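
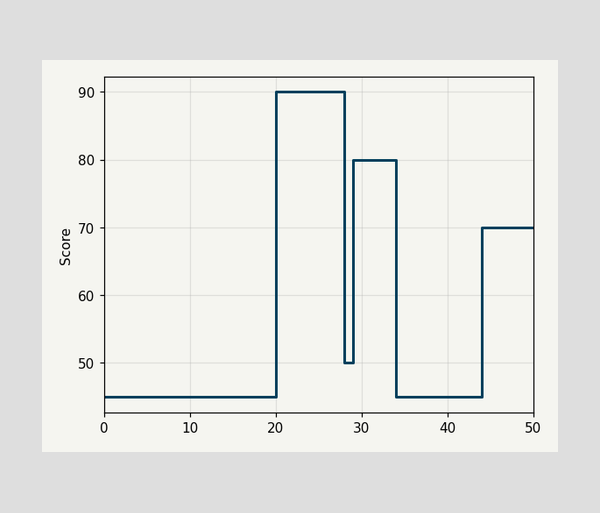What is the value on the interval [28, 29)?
On [28, 29) the step sits at 50.

50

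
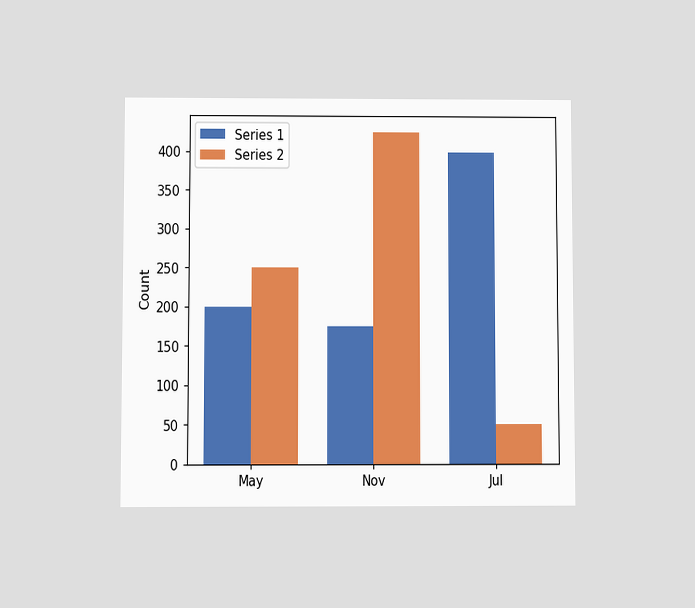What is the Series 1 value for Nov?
175

The chart is viewed at a slight angle. The Series 1 bar at Nov reaches 175 on the y-axis.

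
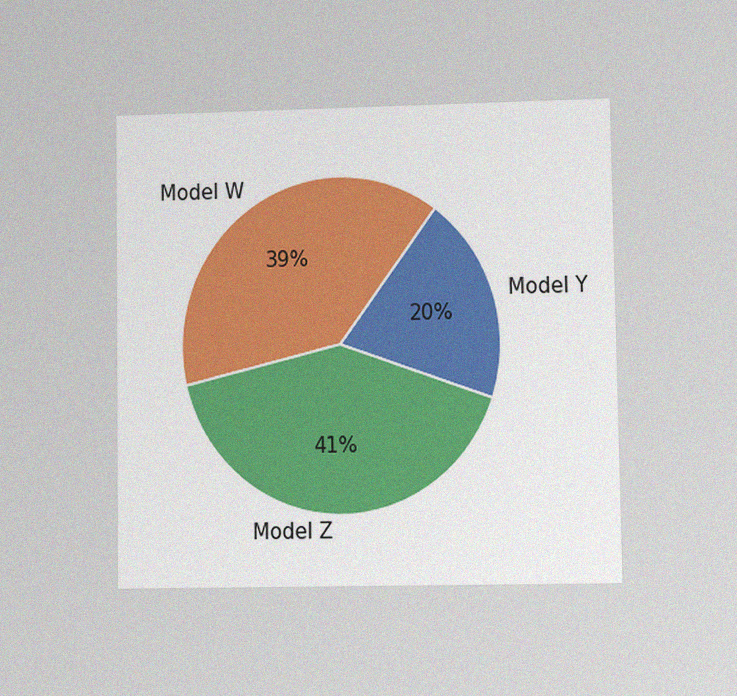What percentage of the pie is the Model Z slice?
The chart is viewed at a slight angle, with some photo noise. The Model Z slice takes up 41% of the pie.

41%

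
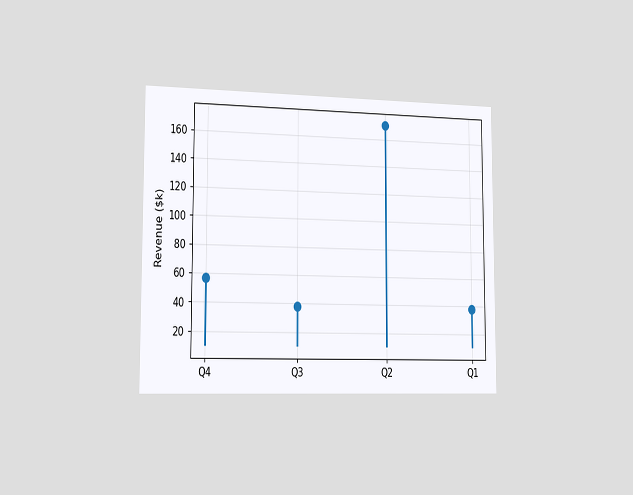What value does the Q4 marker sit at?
$57k

The chart is viewed slightly from the left. The Q4 marker sits at $57k.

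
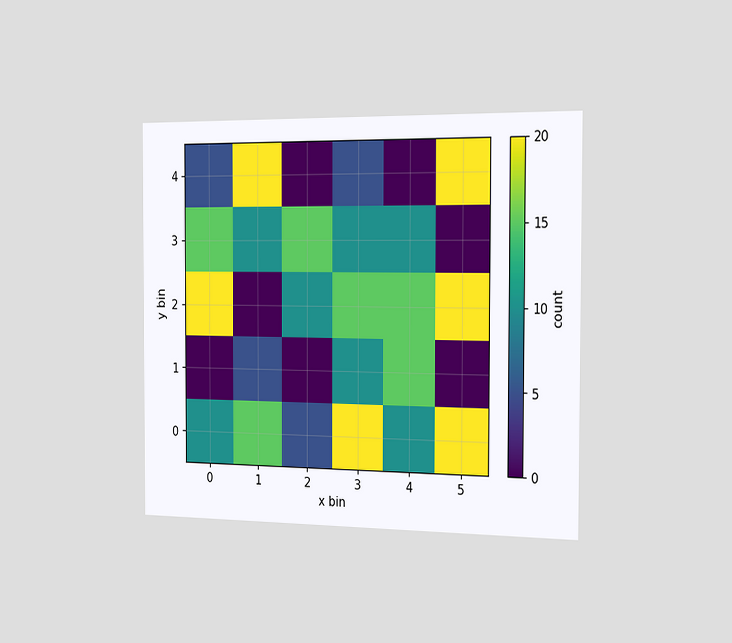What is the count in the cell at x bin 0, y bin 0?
The chart is viewed slightly from the right. Matching the cell (0, 0) against the colorbar gives 10.

10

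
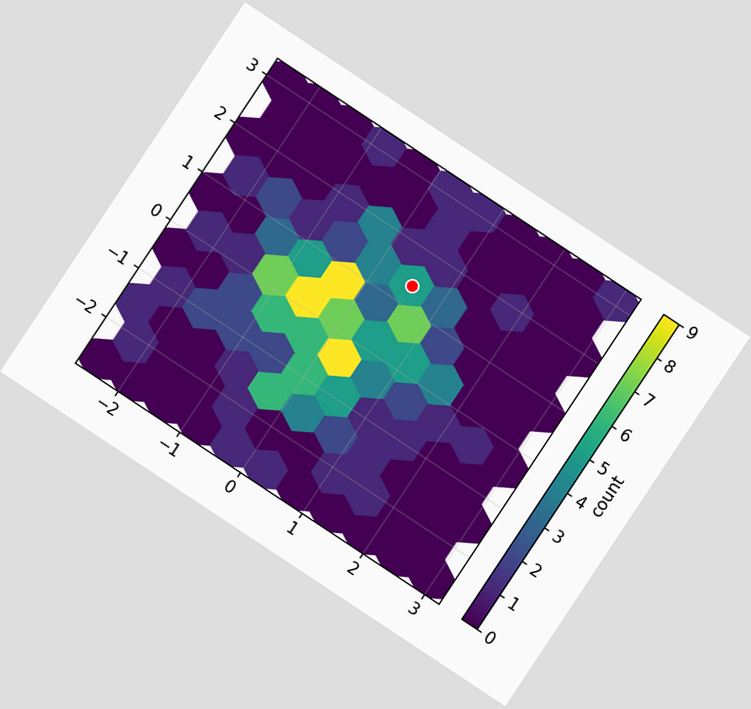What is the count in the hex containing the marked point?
5

The chart is tilted about 34° clockwise. The marked hex reads 5 on the colorbar.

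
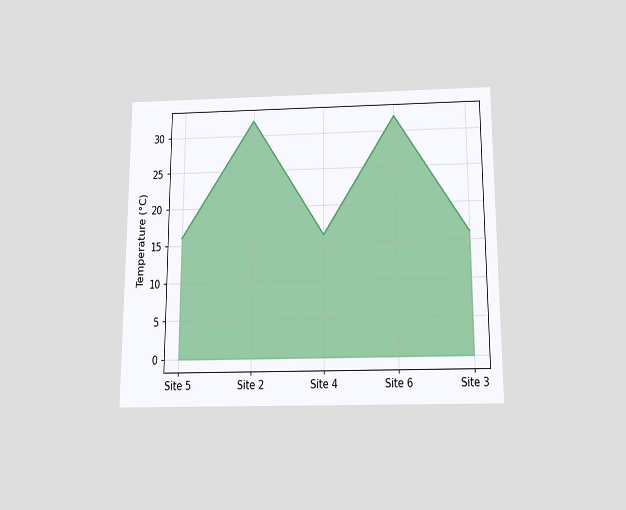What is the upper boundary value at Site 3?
The chart is viewed slightly from below. At Site 3 the upper boundary is at 16°C.

16°C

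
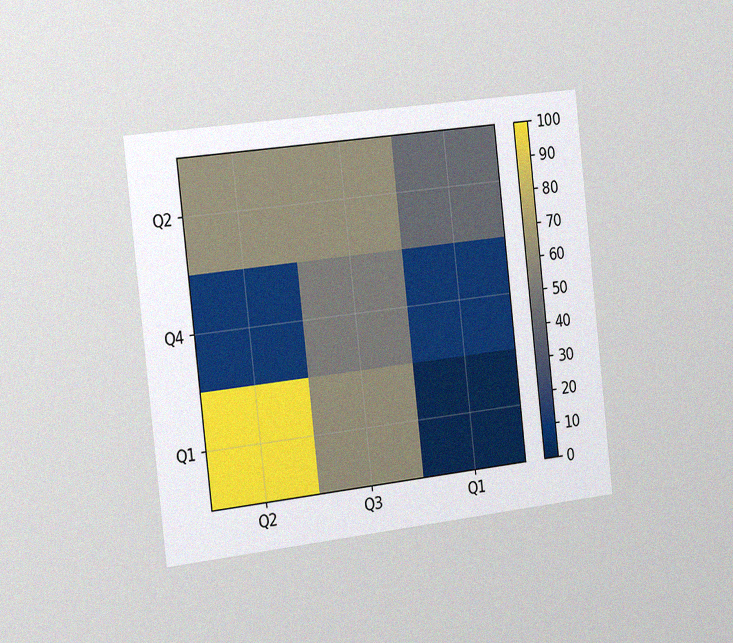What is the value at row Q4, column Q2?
10

The chart is tilted about 6° counter-clockwise and viewed slightly from the left, with some photo noise. Matching cell (Q4, Q2) against the colorbar gives 10.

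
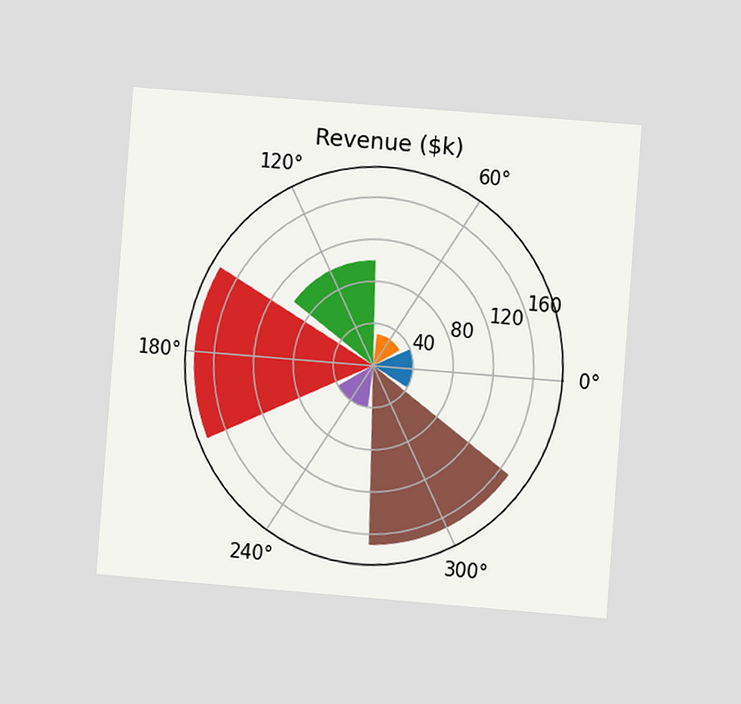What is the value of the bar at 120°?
$100k

The chart is tilted about 4° clockwise and viewed at a slight angle. The bar at 120° reaches $100k on the radial axis.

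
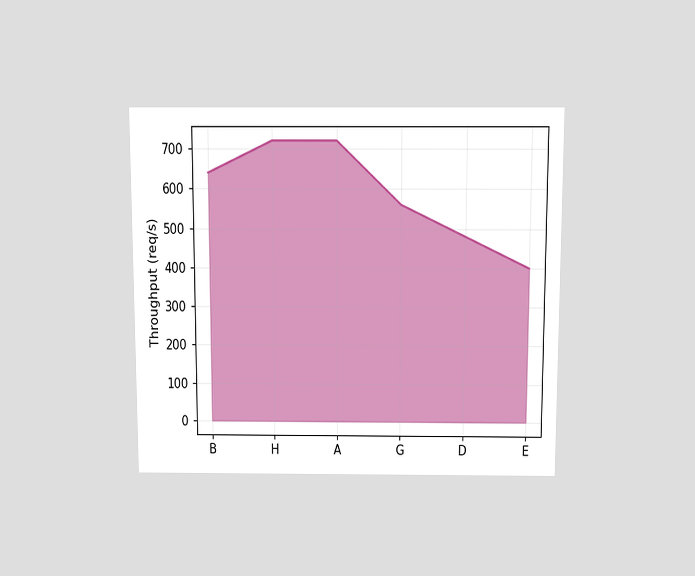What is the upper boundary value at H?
The chart is viewed slightly from above. At H the upper boundary is at 720req/s.

720req/s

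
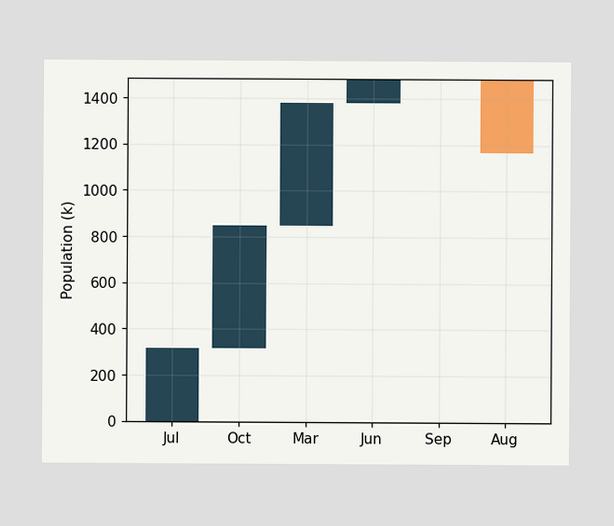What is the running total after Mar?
After Mar the running total reaches 1378k.

1378k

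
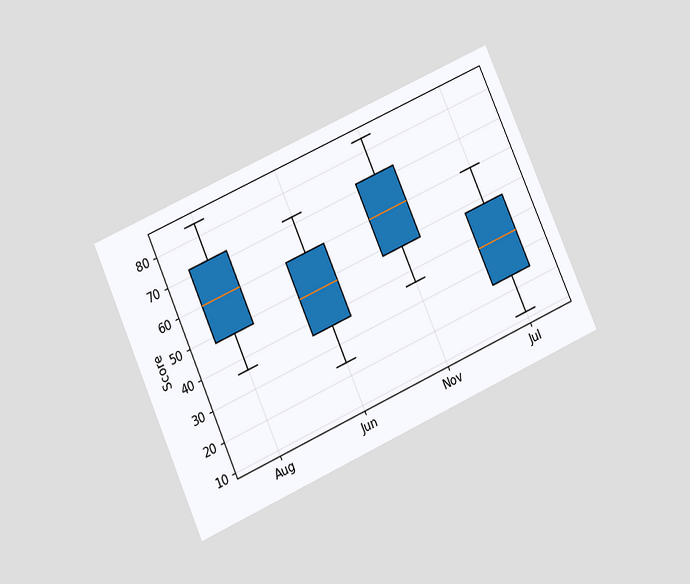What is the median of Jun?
The chart is tilted about 24° counter-clockwise and viewed at a slight angle. The median line in the Jun box sits at 48.

48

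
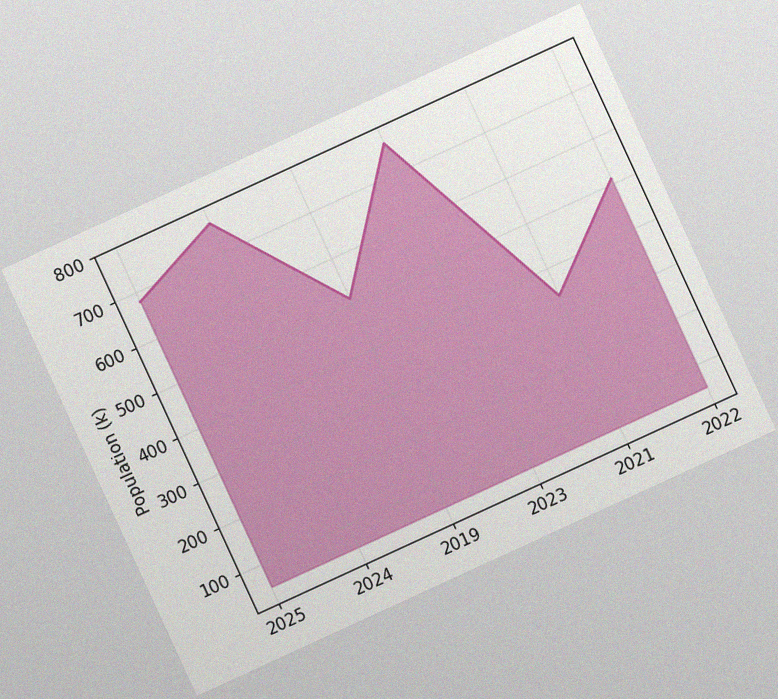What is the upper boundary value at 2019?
The chart is tilted about 25° counter-clockwise, with some photo noise. At 2019 the upper boundary is at 510k.

510k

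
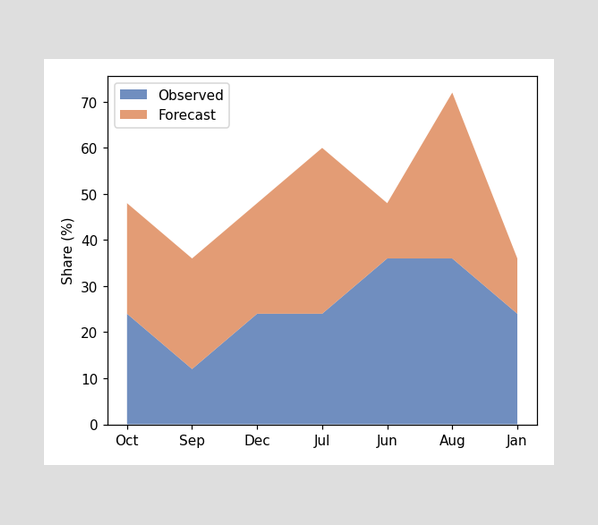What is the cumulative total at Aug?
72%

The stacked total at Aug reaches 72%.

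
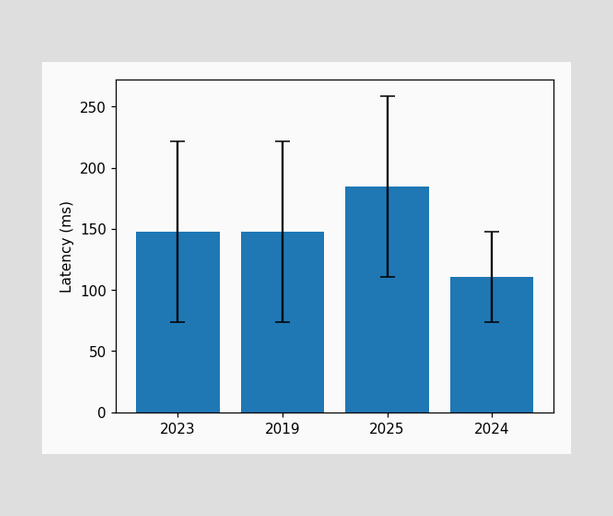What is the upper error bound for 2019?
222ms

The 2019 bar's upper whisker reaches 222ms.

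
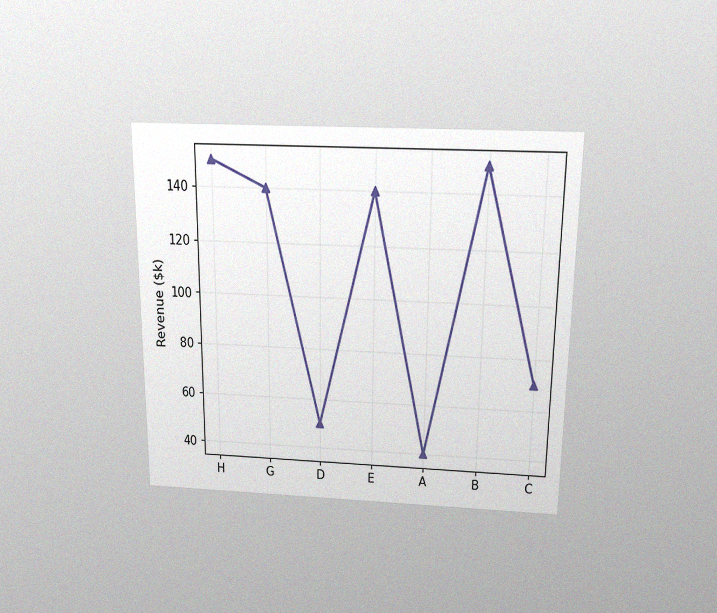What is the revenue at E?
$140k

The chart is viewed slightly from above, with some photo noise. At E, the line is at $140k.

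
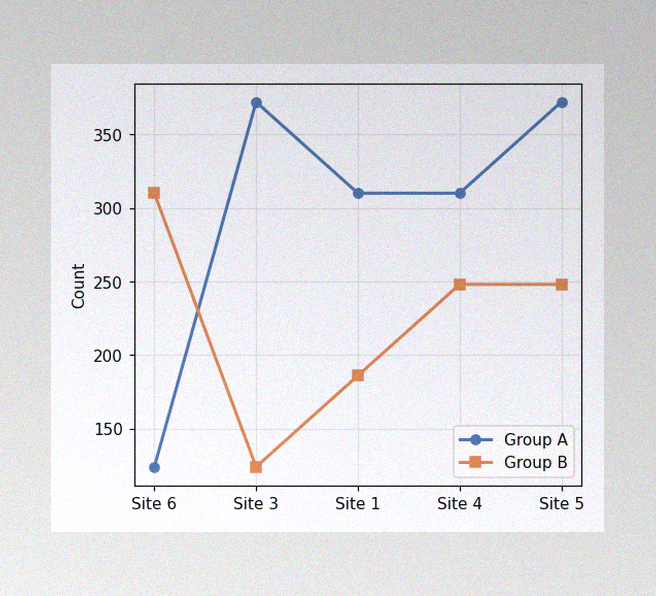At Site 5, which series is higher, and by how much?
Group A, by 124

The image has some photo noise and uneven lighting. At Site 5, Group A sits above the other line by 124.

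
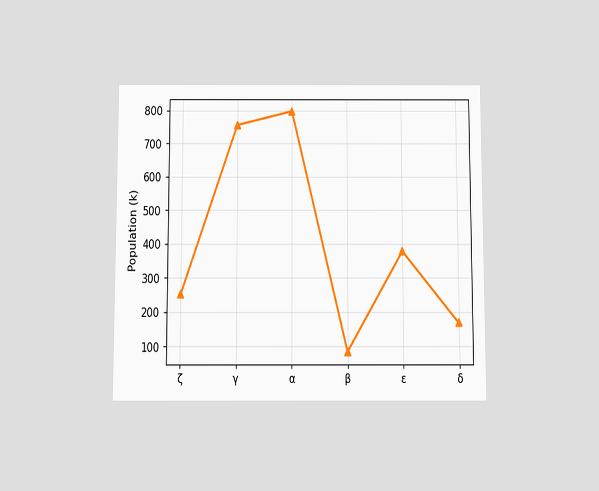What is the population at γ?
The chart is viewed slightly from below. At γ, the line is at 756k.

756k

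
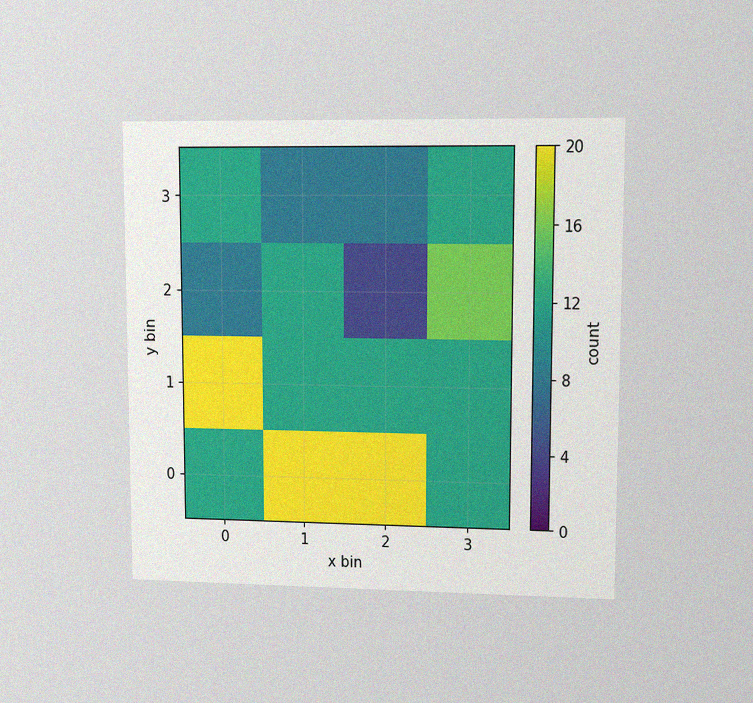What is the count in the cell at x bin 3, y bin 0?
The chart is viewed at a slight angle, with some photo noise. Matching the cell (3, 0) against the colorbar gives 12.

12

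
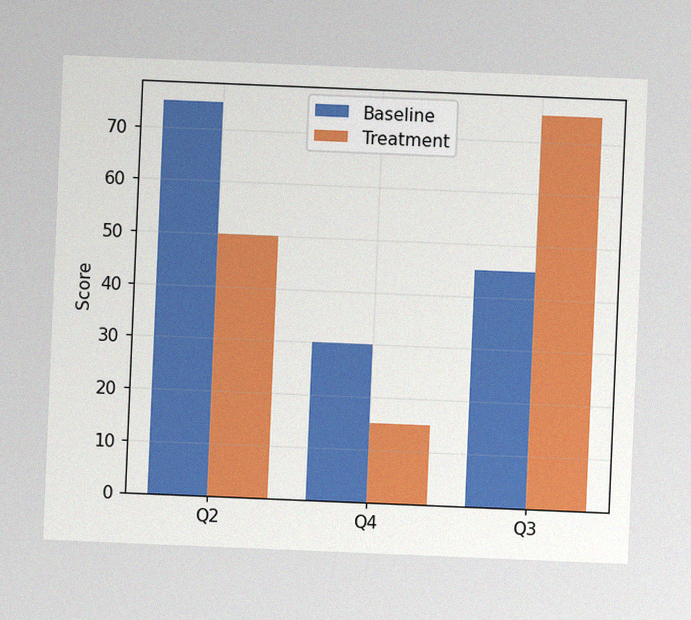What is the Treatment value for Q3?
The chart is tilted about 2° clockwise, with some photo noise. The Treatment bar at Q3 reaches 75 on the y-axis.

75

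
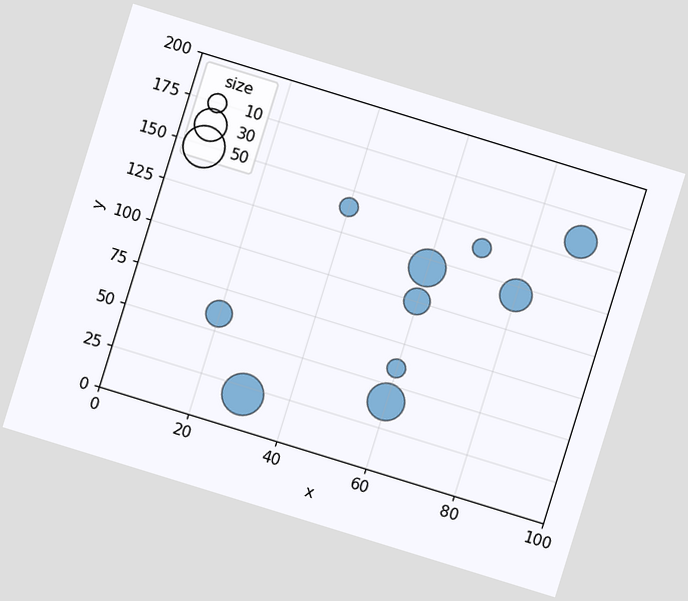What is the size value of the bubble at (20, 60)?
The chart is tilted about 17° clockwise. Matching the bubble at (20, 60) against the size legend gives 20.

20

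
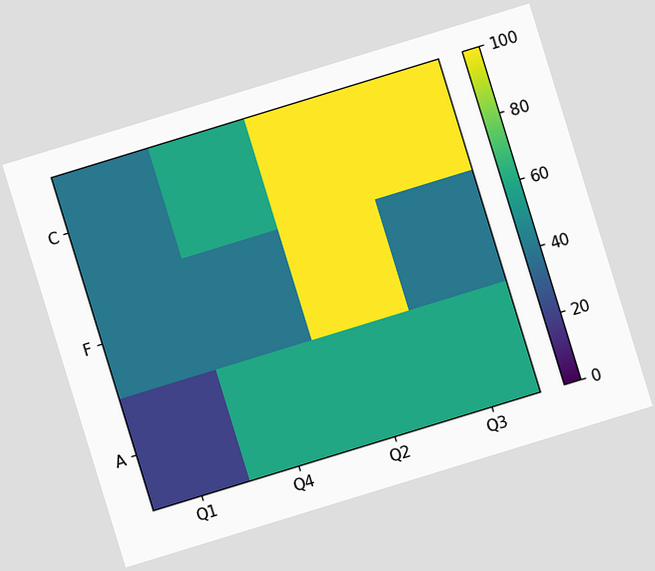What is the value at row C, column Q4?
The chart is tilted about 17° counter-clockwise. Matching cell (C, Q4) against the colorbar gives 60.

60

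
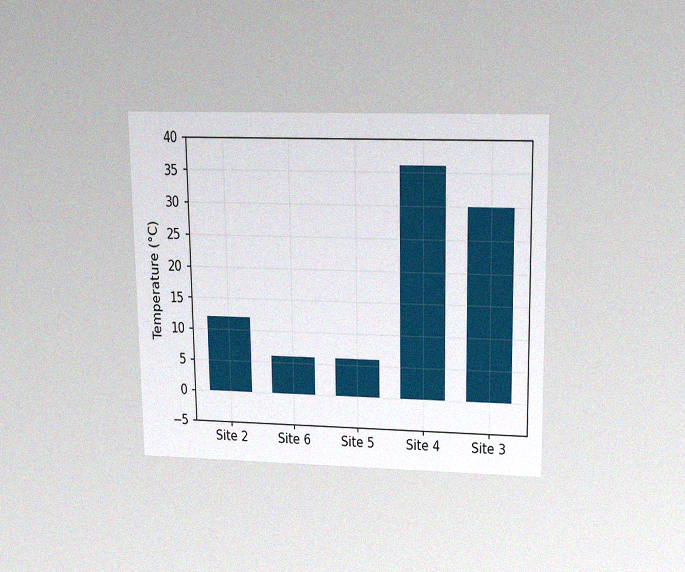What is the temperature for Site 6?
6°C

The chart is viewed slightly from above, with some photo noise. Reading along the chart's y-axis, the Site 6 bar reaches 6°C.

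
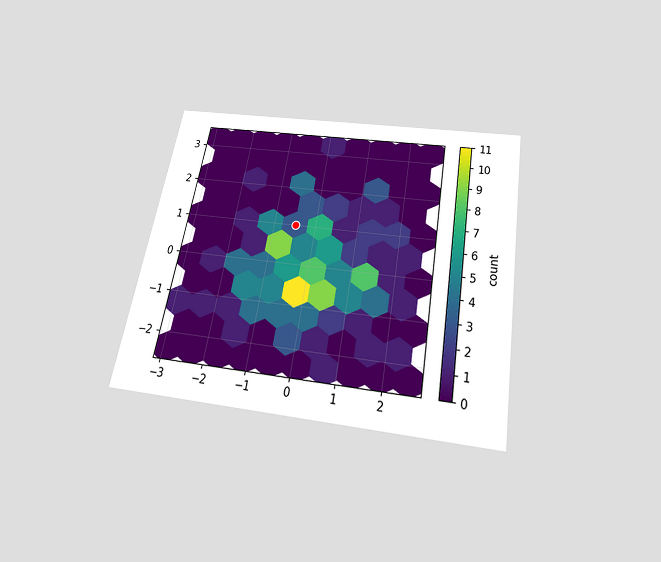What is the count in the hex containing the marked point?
3

The chart is tilted about 10° clockwise and viewed slightly from below. The marked hex reads 3 on the colorbar.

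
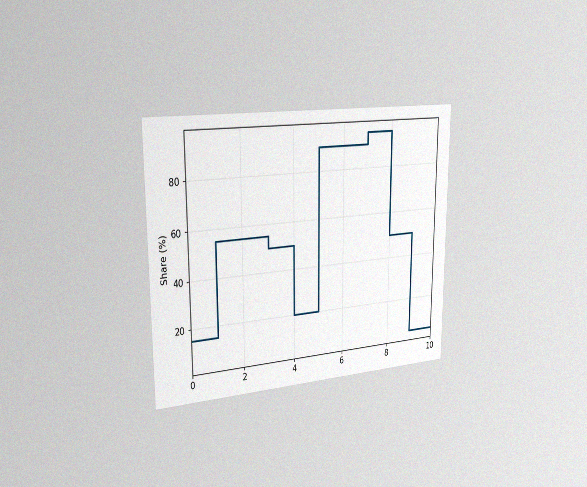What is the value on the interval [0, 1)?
The chart is viewed slightly from the left, with some photo noise. On [0, 1) the step sits at 15%.

15%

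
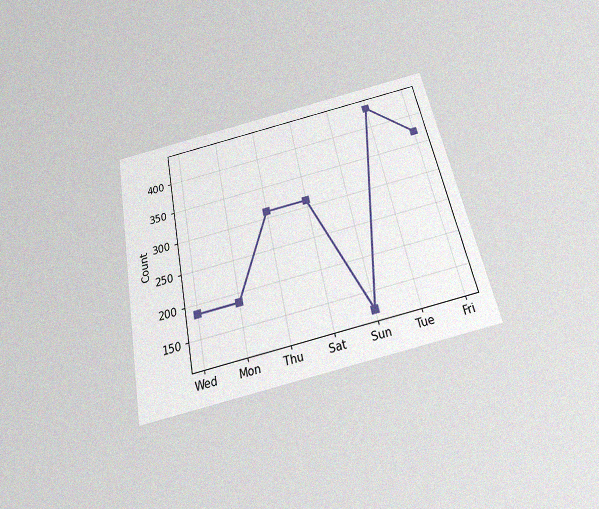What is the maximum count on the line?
434

The chart is tilted about 12° counter-clockwise and viewed slightly from below, with some photo noise. The highest point is at Tue, and reading across to the y-axis gives 434.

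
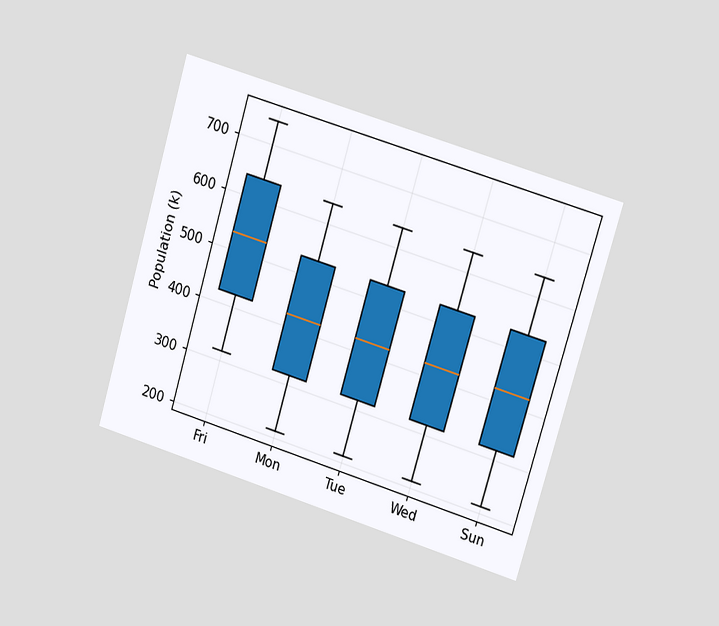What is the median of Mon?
The chart is tilted about 17° clockwise and viewed at a slight angle. The median line in the Mon box sits at 424k.

424k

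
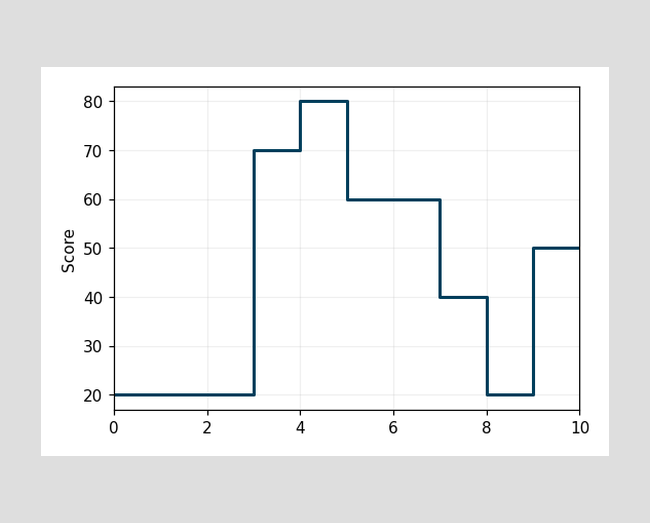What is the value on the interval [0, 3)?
20

On [0, 3) the step sits at 20.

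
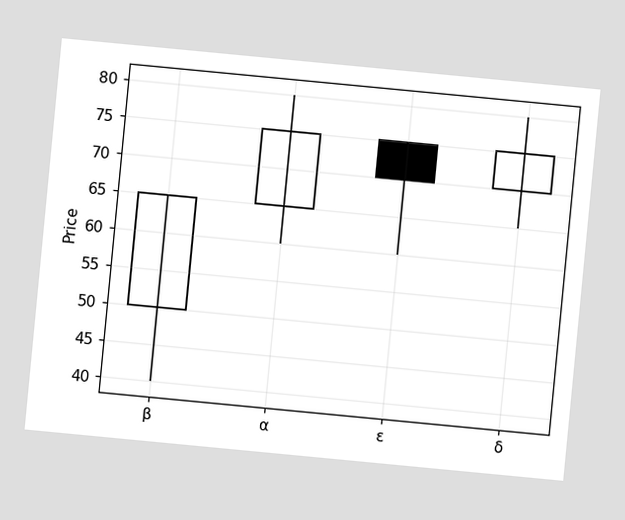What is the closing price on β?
65

The chart is tilted about 5° clockwise. The β candle closes at 65.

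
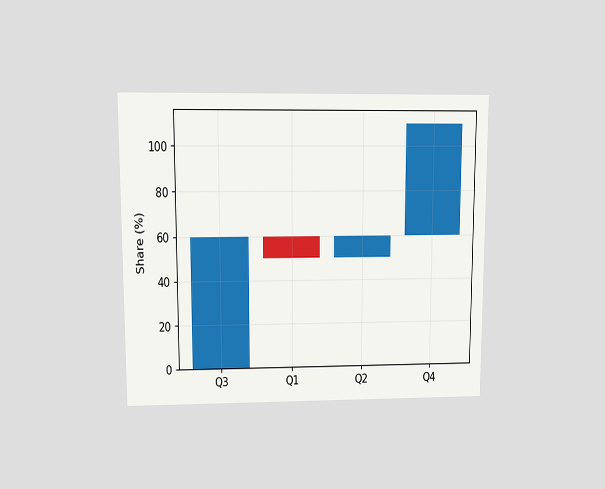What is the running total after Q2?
60%

The chart is viewed at a slight angle. After Q2 the running total reaches 60%.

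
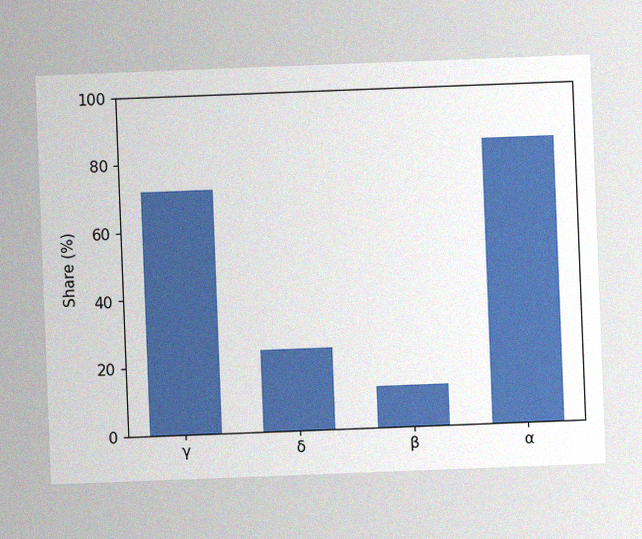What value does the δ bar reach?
The chart is tilted about 2° counter-clockwise, with some photo noise. Reading along the chart's y-axis, the δ bar reaches 24%.

24%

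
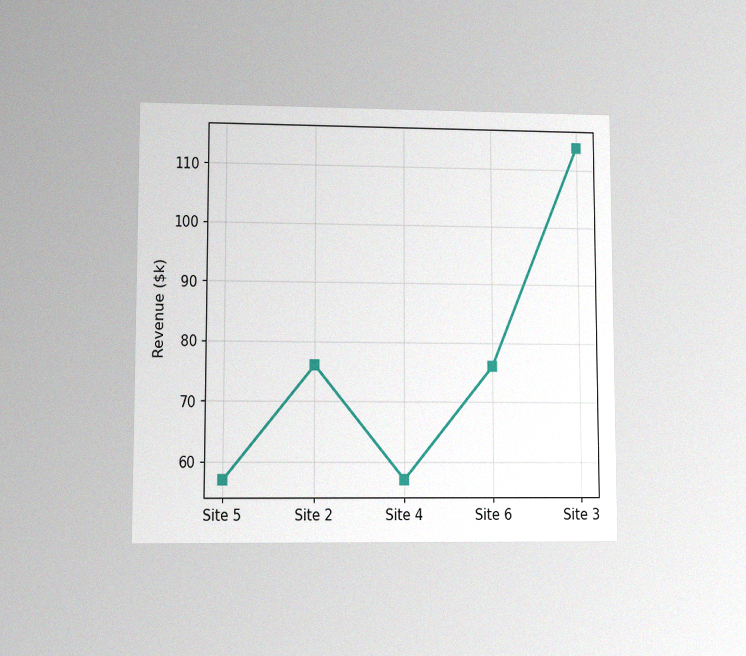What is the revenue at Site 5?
The chart is viewed at a slight angle, with some photo noise. At Site 5, the line is at $57k.

$57k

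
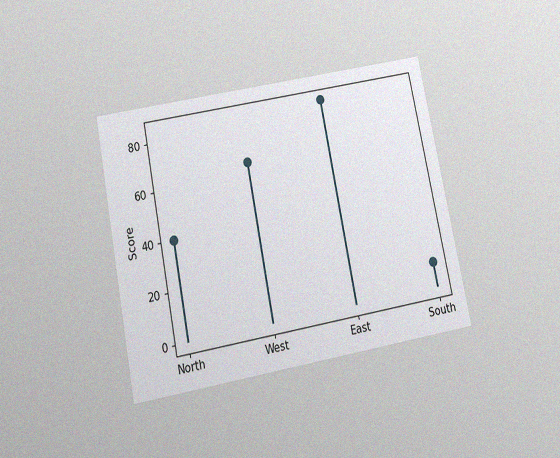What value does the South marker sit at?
10

The chart is tilted about 11° counter-clockwise and viewed slightly from below, with some photo noise. The South marker sits at 10.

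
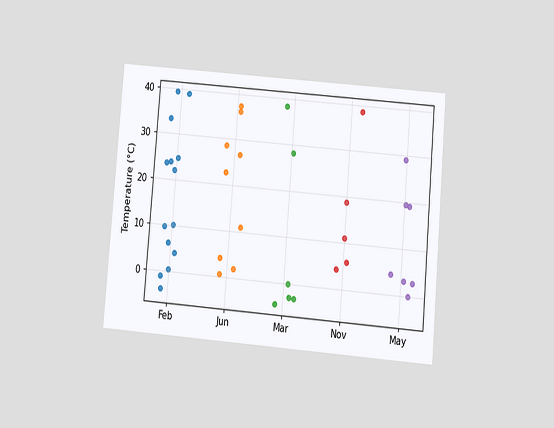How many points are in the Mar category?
The chart is tilted about 5° clockwise and viewed slightly from below. Counting the markers in the Mar column gives 6.

6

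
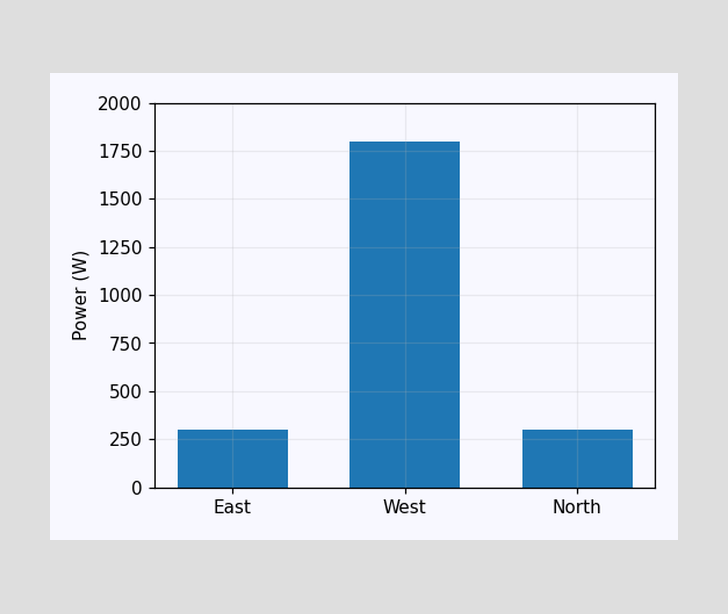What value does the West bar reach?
Reading along the chart's y-axis, the West bar reaches 1800W.

1800W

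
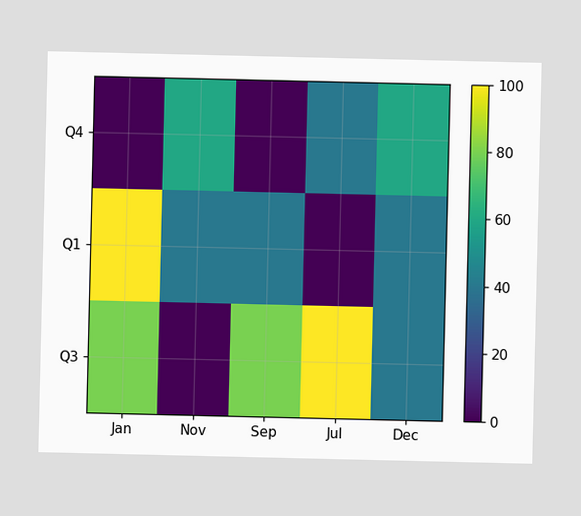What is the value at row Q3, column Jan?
80

Matching cell (Q3, Jan) against the colorbar gives 80.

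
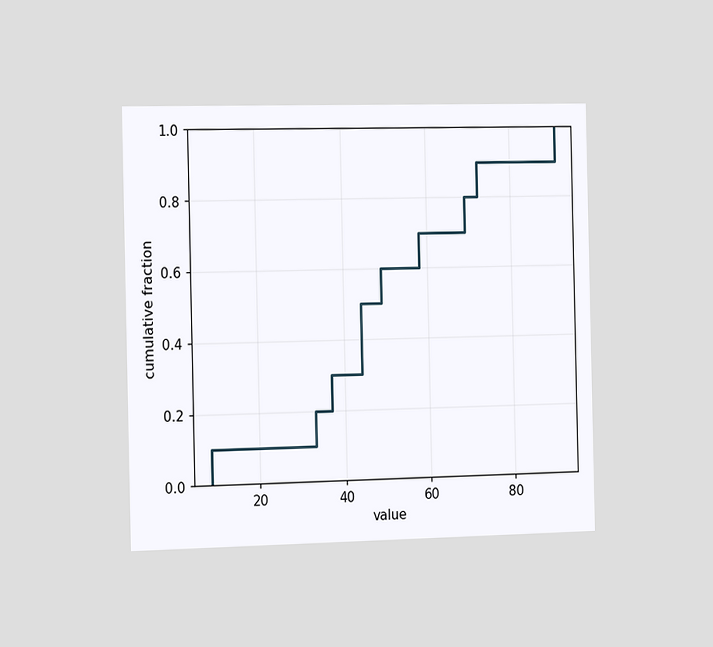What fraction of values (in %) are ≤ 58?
The chart is viewed slightly from the left. At x=58 the ECDF step is at 70%.

70%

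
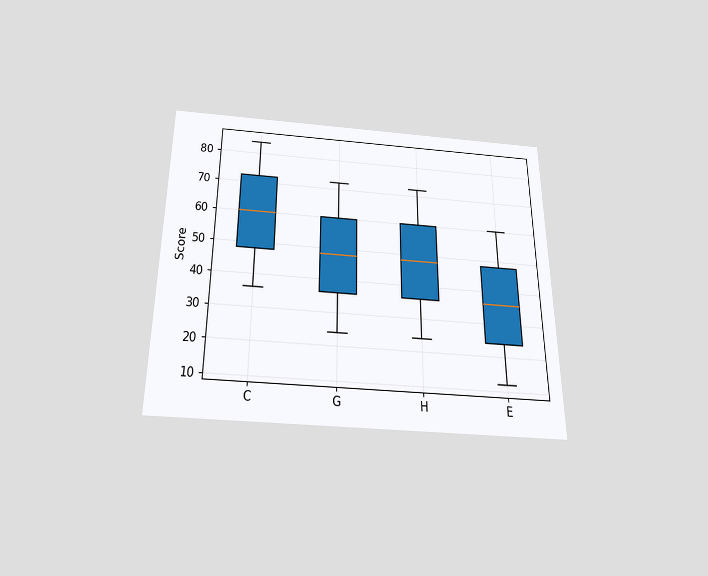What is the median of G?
The chart is viewed slightly from below. The median line in the G box sits at 48.

48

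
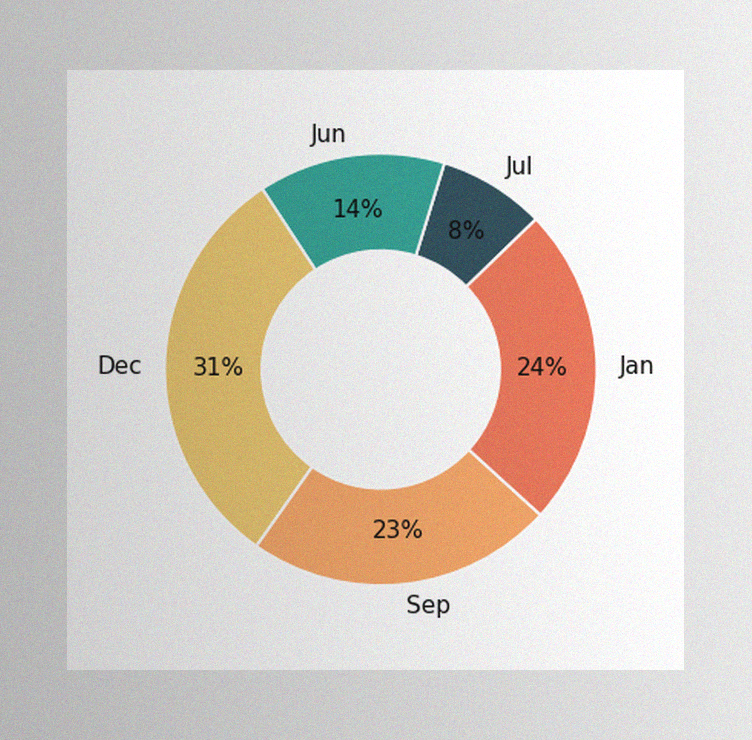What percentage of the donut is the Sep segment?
The image has some photo noise and uneven lighting. The Sep segment takes up 23% of the ring.

23%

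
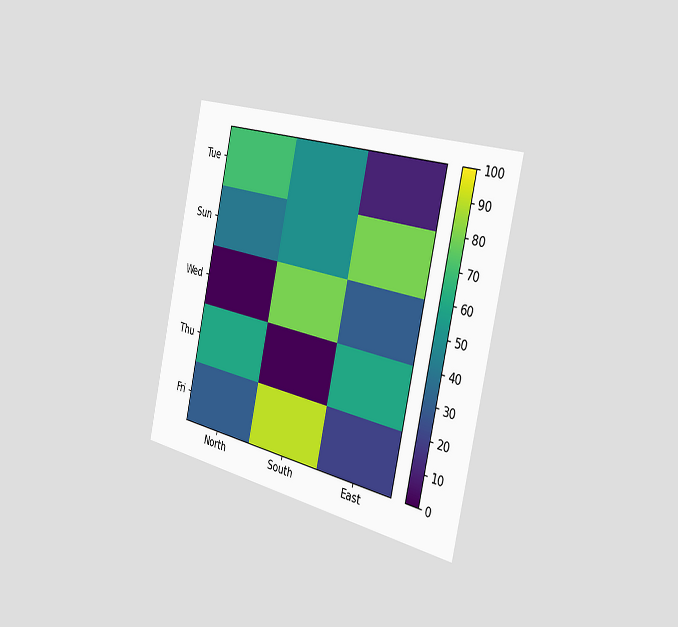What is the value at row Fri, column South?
90

The chart is tilted about 13° clockwise and viewed slightly from the right. Matching cell (Fri, South) against the colorbar gives 90.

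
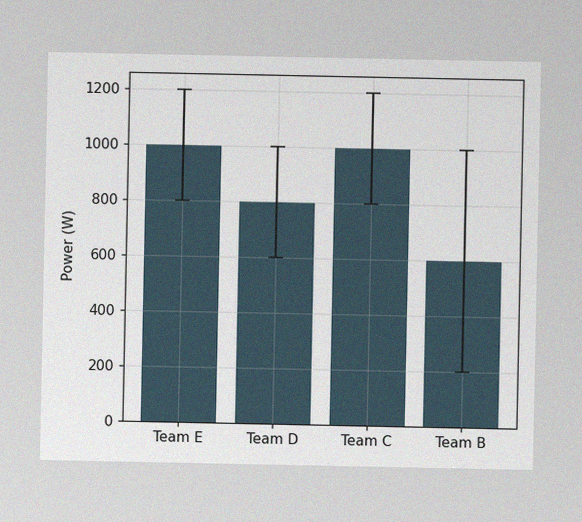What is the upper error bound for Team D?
The image has some photo noise and uneven lighting. The Team D bar's upper whisker reaches 1000W.

1000W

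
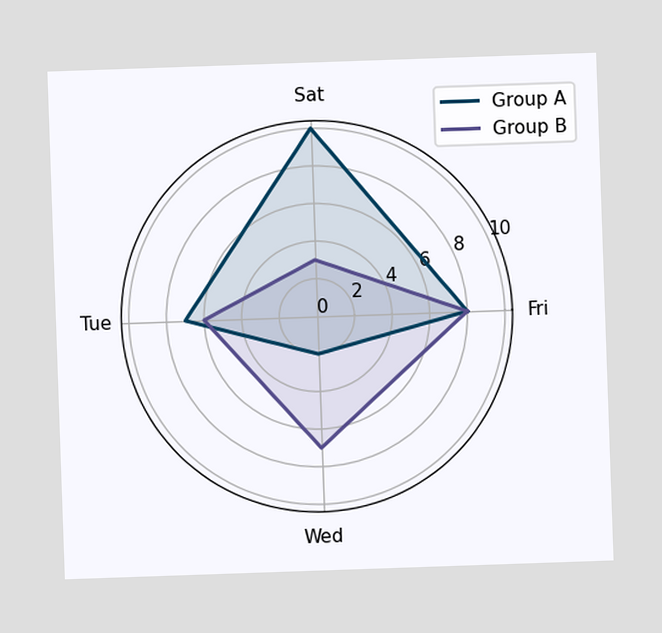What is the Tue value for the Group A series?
7

On the Tue axis, Group A reaches 7.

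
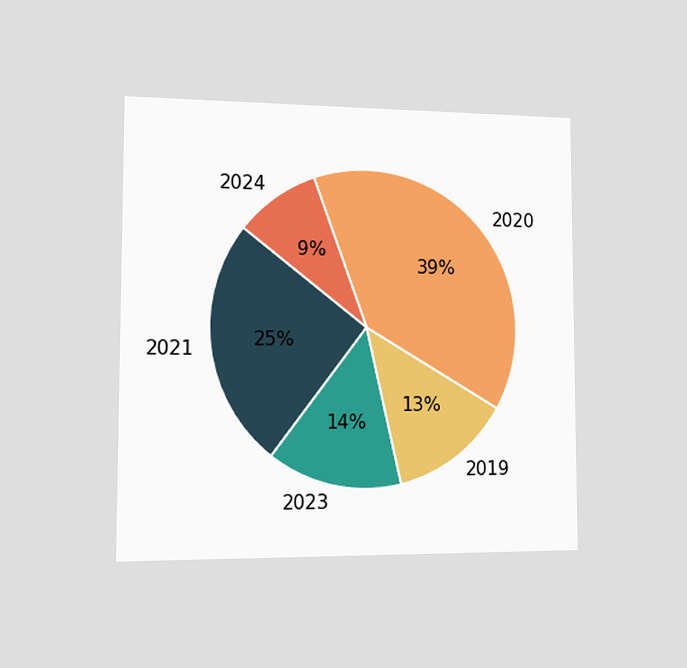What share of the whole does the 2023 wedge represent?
The chart is viewed slightly from the left. The 2023 slice takes up 14% of the pie.

14%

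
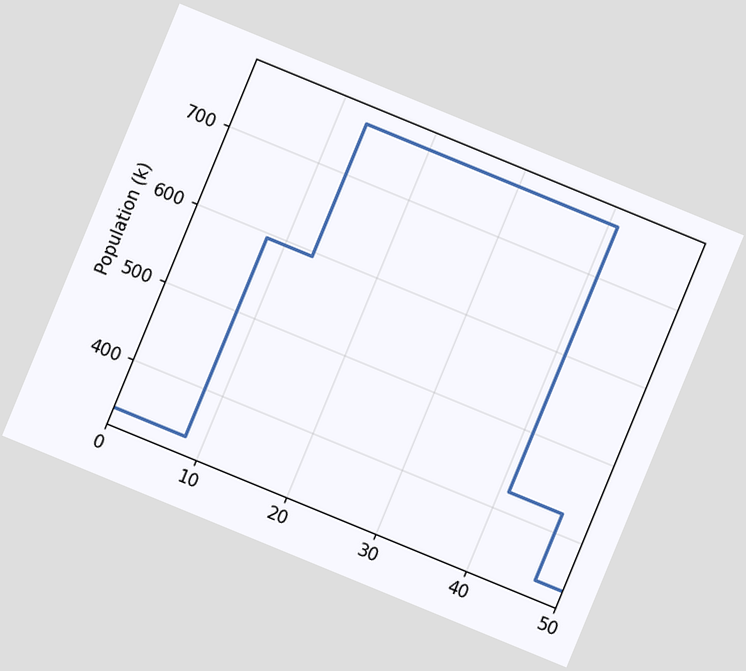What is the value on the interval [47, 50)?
The chart is tilted about 22° clockwise. On [47, 50) the step sits at 340k.

340k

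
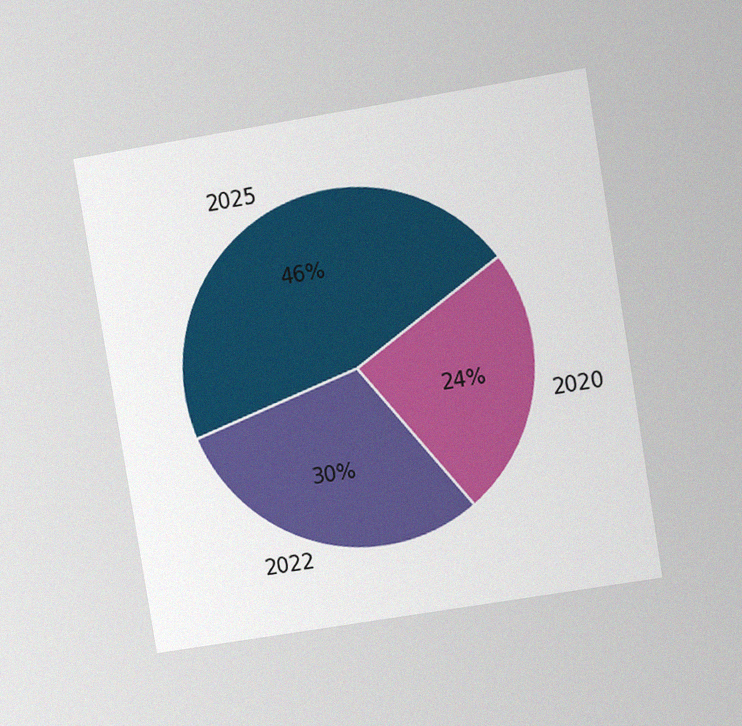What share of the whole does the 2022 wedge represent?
The chart is tilted about 9° counter-clockwise and viewed at a slight angle, with some photo noise. The 2022 slice takes up 30% of the pie.

30%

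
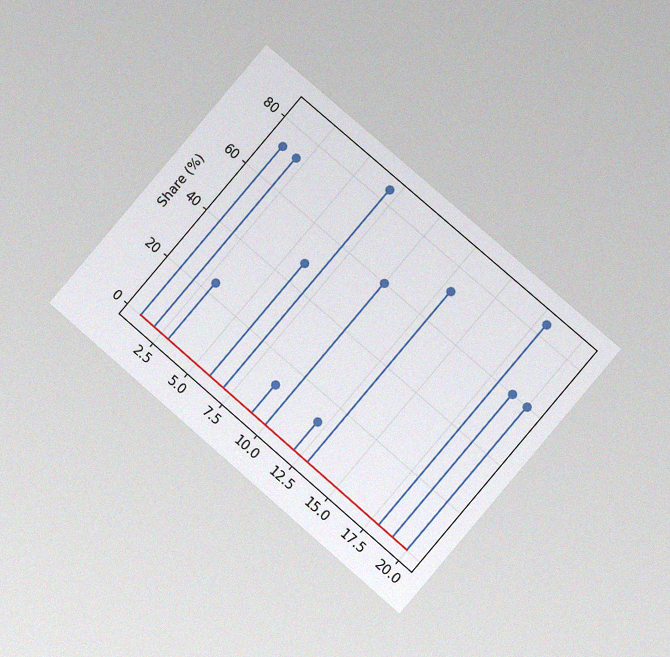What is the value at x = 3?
The chart is tilted about 41° clockwise and viewed at a slight angle, with some photo noise. The stem at x=3 reaches 24%.

24%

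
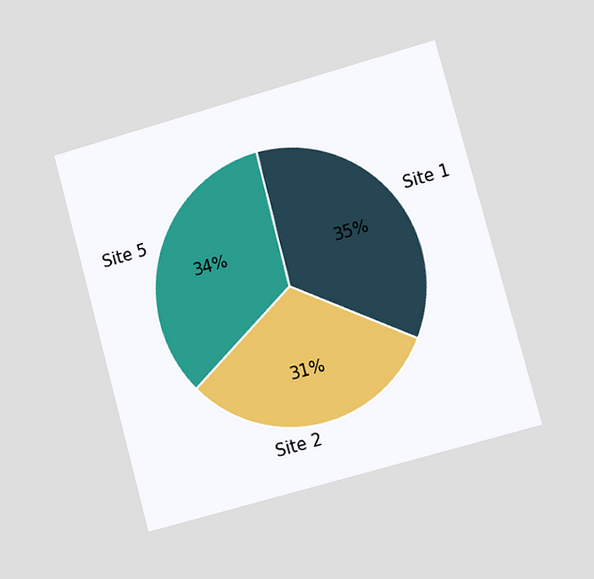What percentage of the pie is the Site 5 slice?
34%

The chart is tilted about 15° counter-clockwise and viewed slightly from the right. The Site 5 slice takes up 34% of the pie.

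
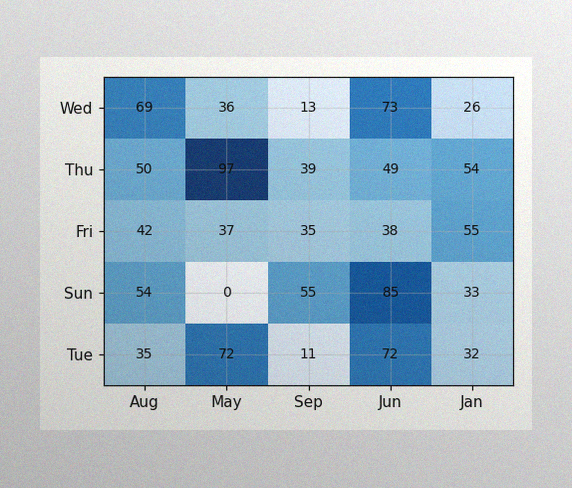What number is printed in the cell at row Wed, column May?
The image has some photo noise and uneven lighting. The (Wed, May) cell reads 36.

36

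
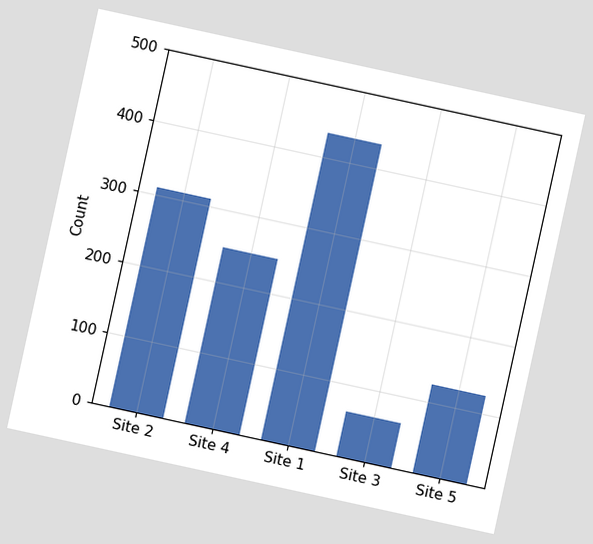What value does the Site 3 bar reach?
The chart is tilted about 12° clockwise. Reading along the chart's y-axis, the Site 3 bar reaches 62.

62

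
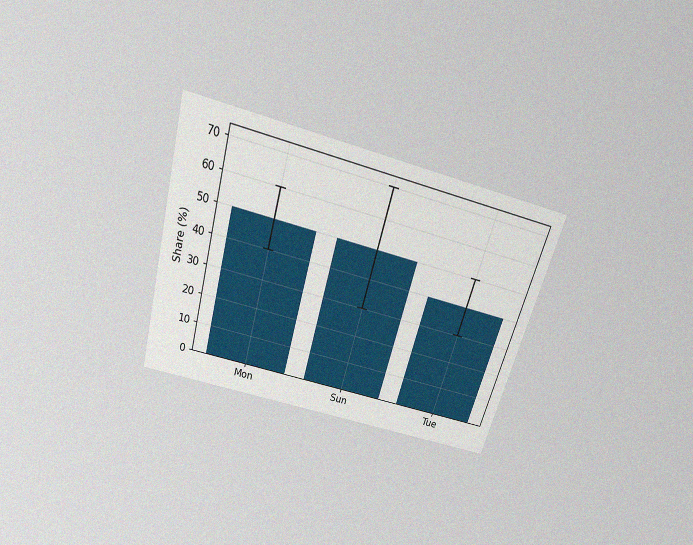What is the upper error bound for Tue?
The chart is tilted about 16° clockwise and viewed slightly from above, with some photo noise. The Tue bar's upper whisker reaches 50%.

50%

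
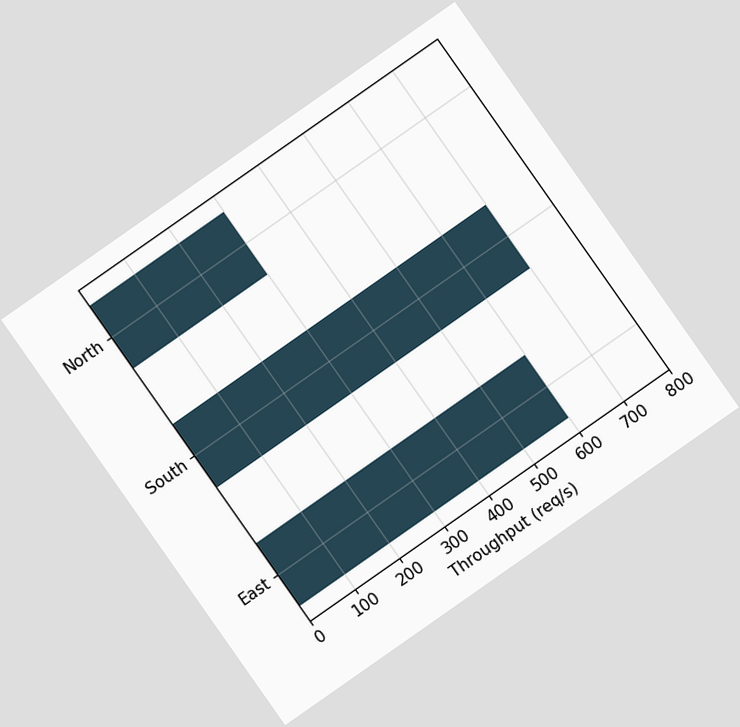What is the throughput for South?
700req/s

The chart is tilted about 35° counter-clockwise. Reading along the chart's x-axis, the South bar reaches 700req/s.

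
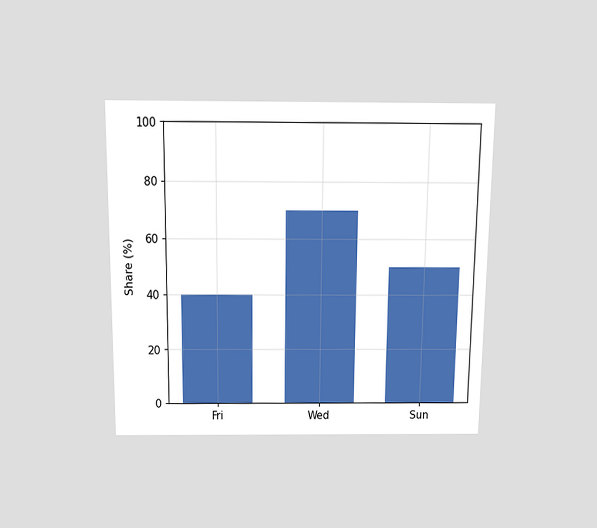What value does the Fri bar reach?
40%

The chart is viewed slightly from above. Reading along the chart's y-axis, the Fri bar reaches 40%.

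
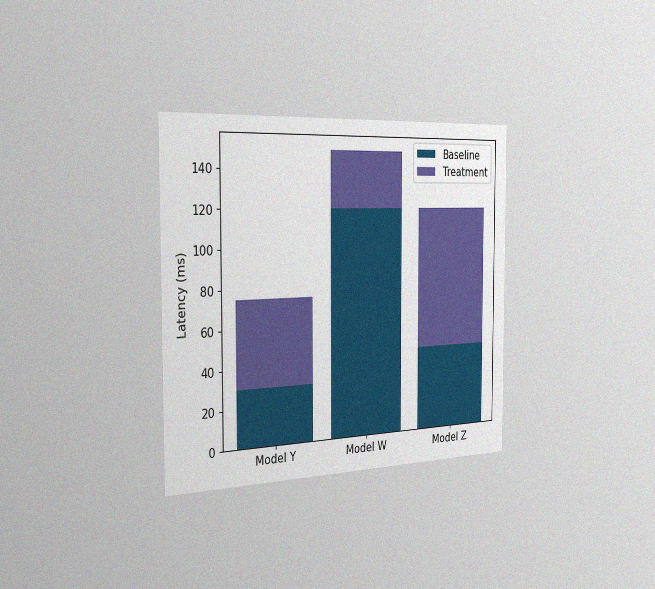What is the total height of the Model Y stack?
The chart is viewed slightly from the left, with some photo noise. The Model Y stack's top reaches 75ms on the y-axis.

75ms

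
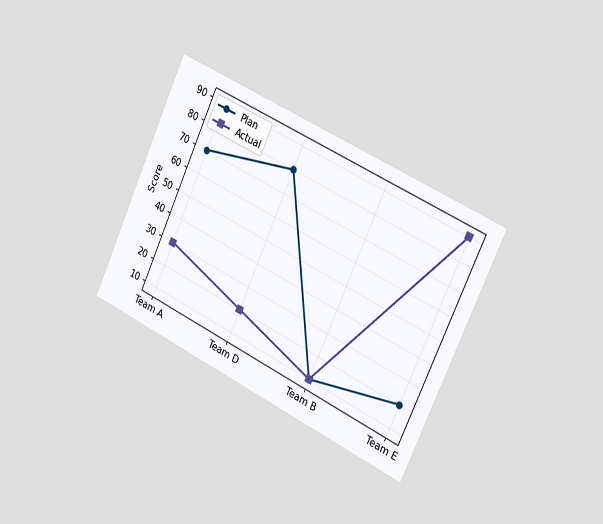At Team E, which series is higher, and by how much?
Actual, by 70

The chart is tilted about 25° clockwise and viewed slightly from the right. At Team E, Actual sits above the other line by 70.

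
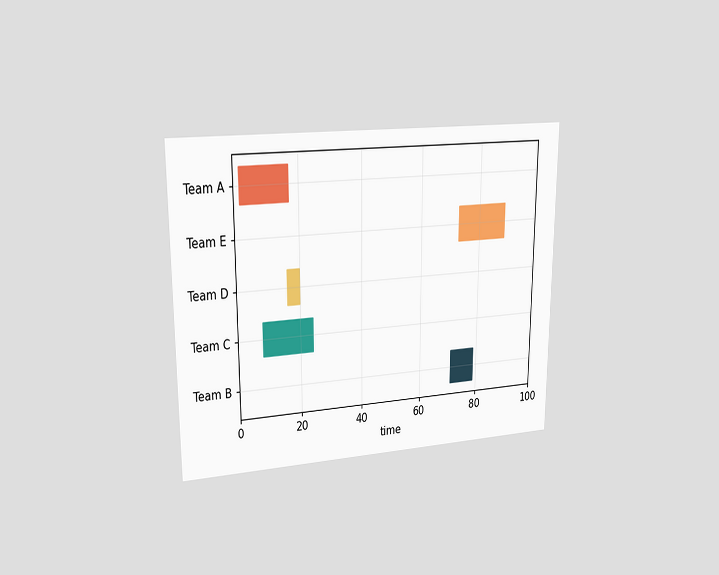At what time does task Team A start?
2

The chart is viewed at a slight angle. The Team A bar begins at t=2.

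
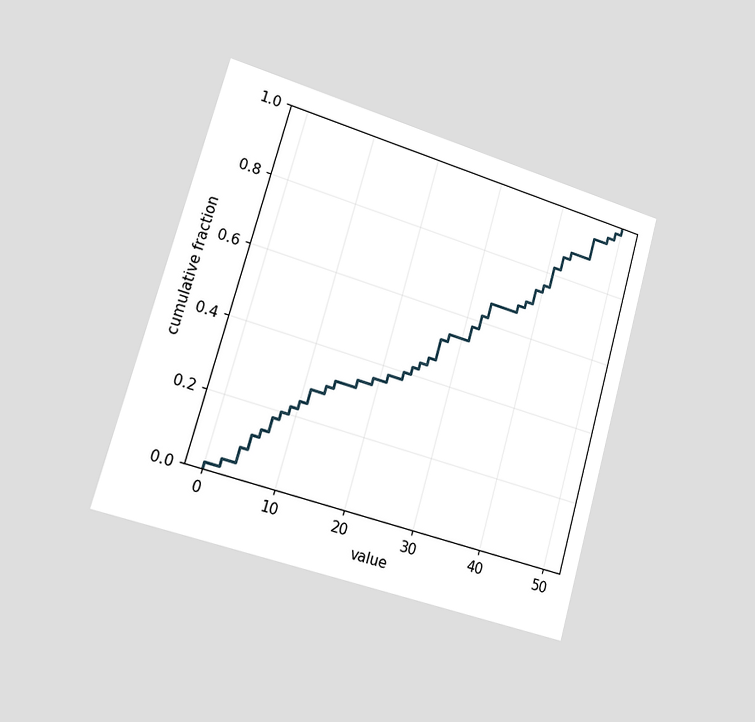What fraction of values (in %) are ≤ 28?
The chart is tilted about 16° clockwise and viewed slightly from the left. At x=28 the ECDF step is at 54%.

54%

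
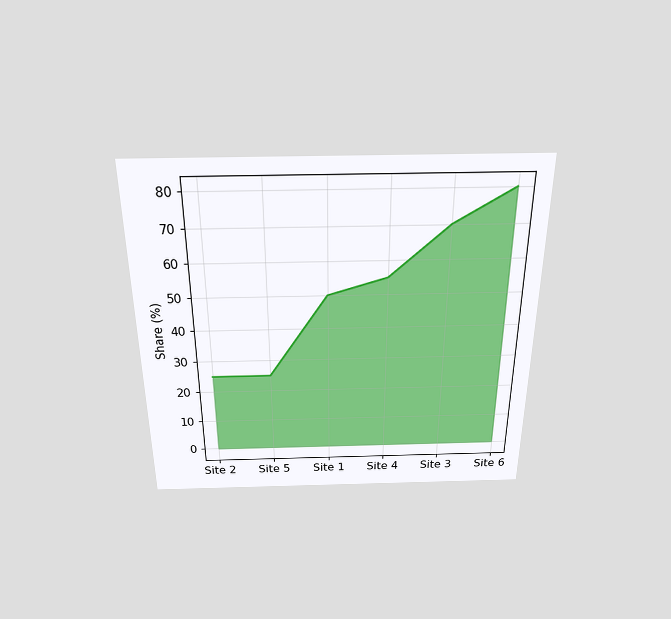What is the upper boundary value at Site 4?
55%

The chart is viewed slightly from above. At Site 4 the upper boundary is at 55%.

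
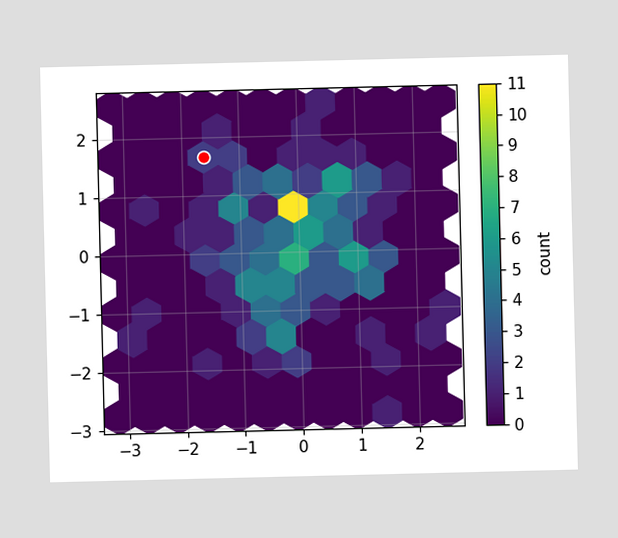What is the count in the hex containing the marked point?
The marked hex reads 2 on the colorbar.

2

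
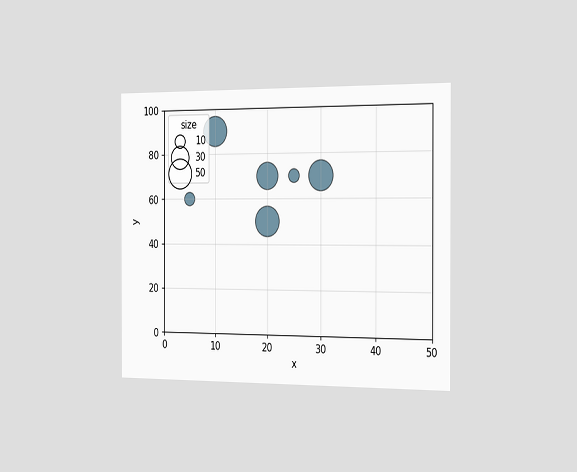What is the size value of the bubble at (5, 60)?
10

The chart is viewed slightly from the right. Matching the bubble at (5, 60) against the size legend gives 10.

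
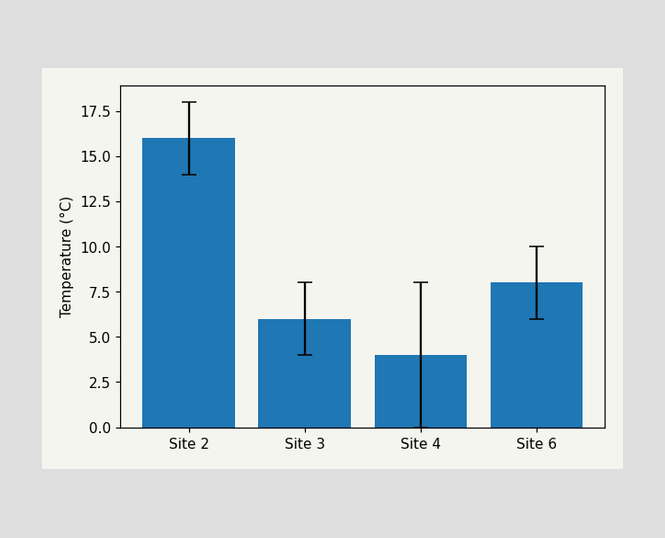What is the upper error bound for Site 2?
18°C

The Site 2 bar's upper whisker reaches 18°C.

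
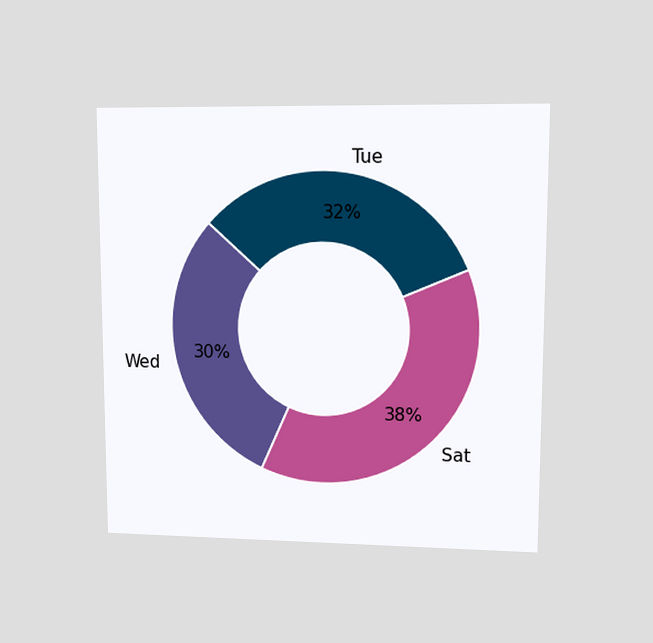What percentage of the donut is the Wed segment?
30%

The chart is viewed at a slight angle. The Wed segment takes up 30% of the ring.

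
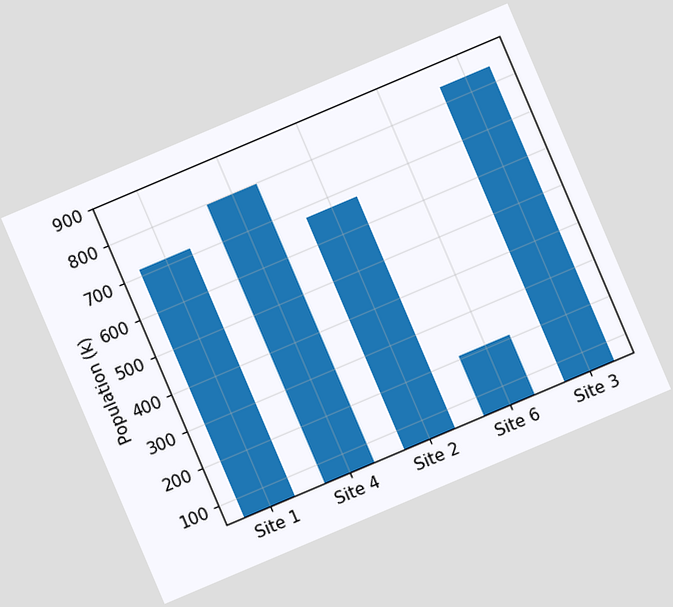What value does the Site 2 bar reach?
The chart is tilted about 23° counter-clockwise. Reading along the chart's y-axis, the Site 2 bar reaches 672k.

672k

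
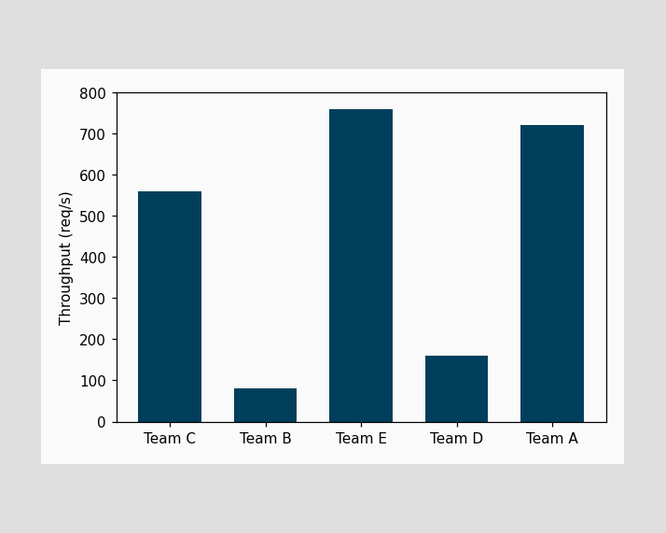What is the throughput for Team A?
720req/s

Reading along the chart's y-axis, the Team A bar reaches 720req/s.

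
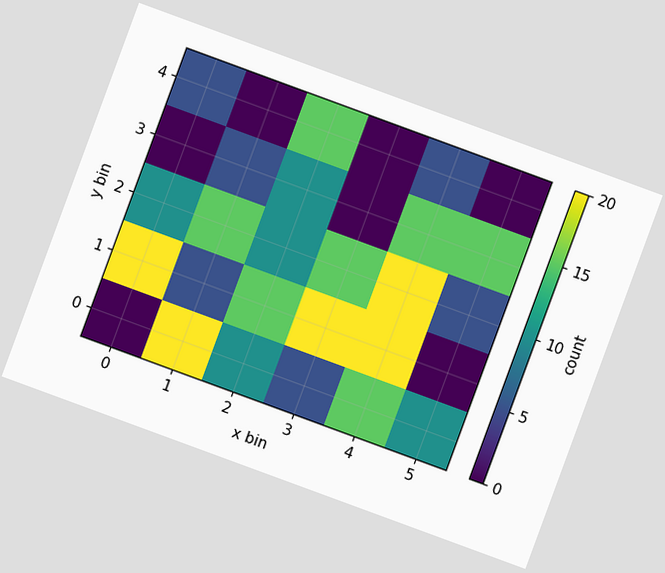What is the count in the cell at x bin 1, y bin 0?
The chart is tilted about 20° clockwise. Matching the cell (1, 0) against the colorbar gives 20.

20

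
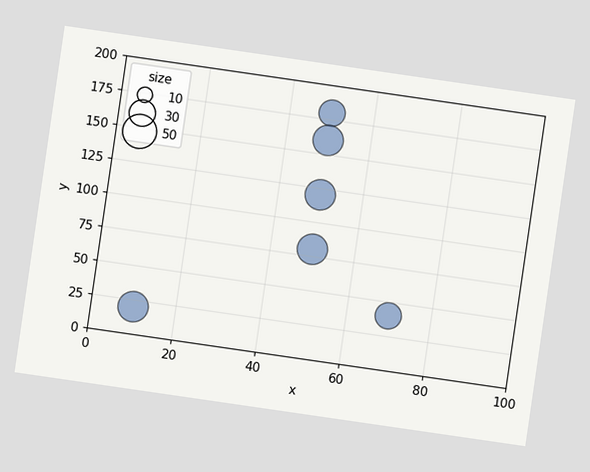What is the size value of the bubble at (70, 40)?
The chart is tilted about 8° clockwise. Matching the bubble at (70, 40) against the size legend gives 30.

30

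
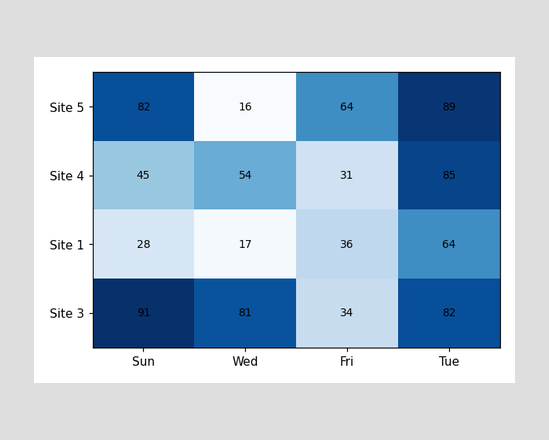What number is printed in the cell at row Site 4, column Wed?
The (Site 4, Wed) cell reads 54.

54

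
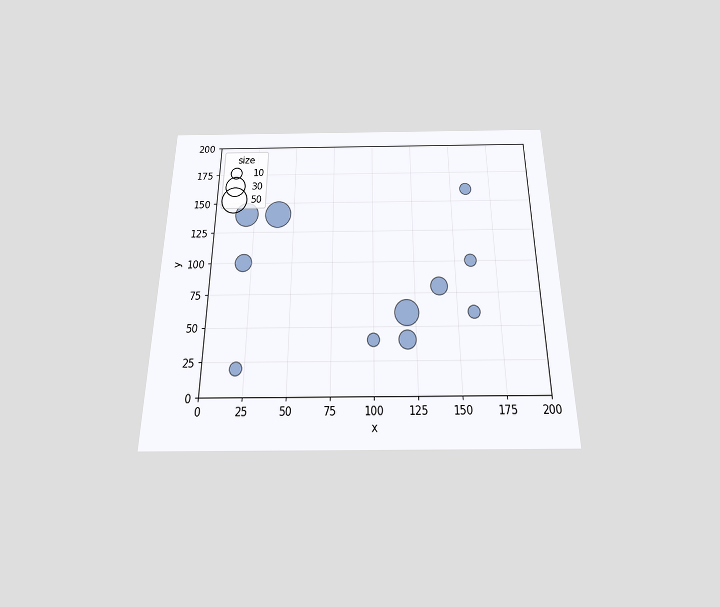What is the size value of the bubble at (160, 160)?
10

The chart is viewed slightly from below. Matching the bubble at (160, 160) against the size legend gives 10.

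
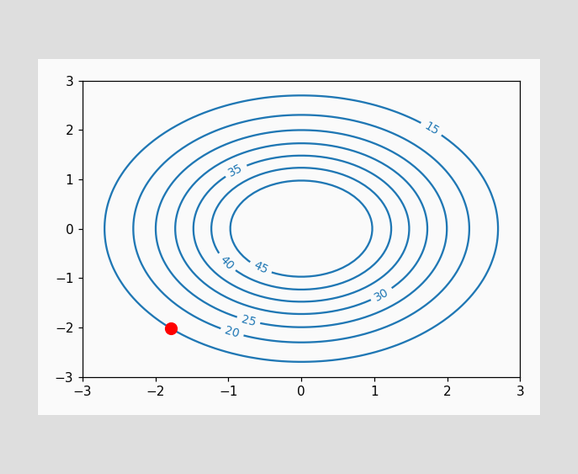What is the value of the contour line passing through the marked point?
15

The marked point sits on the contour labelled 15.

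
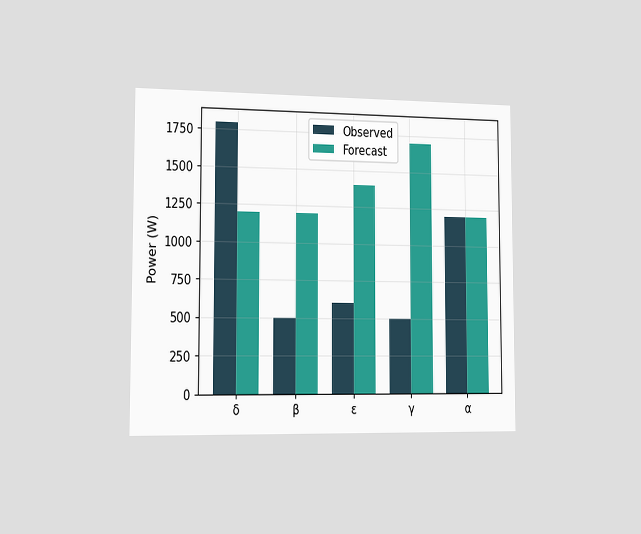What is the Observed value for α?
The chart is viewed slightly from the left. The Observed bar at α reaches 1200W on the y-axis.

1200W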